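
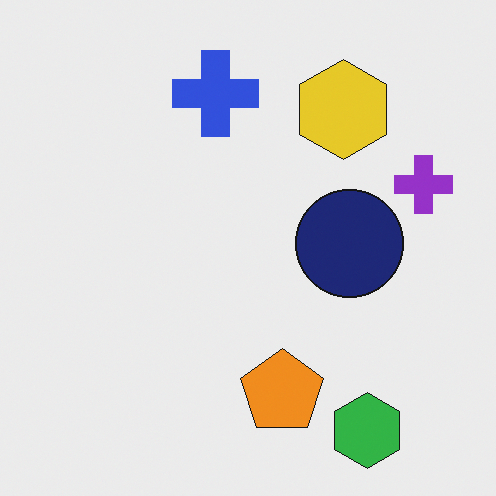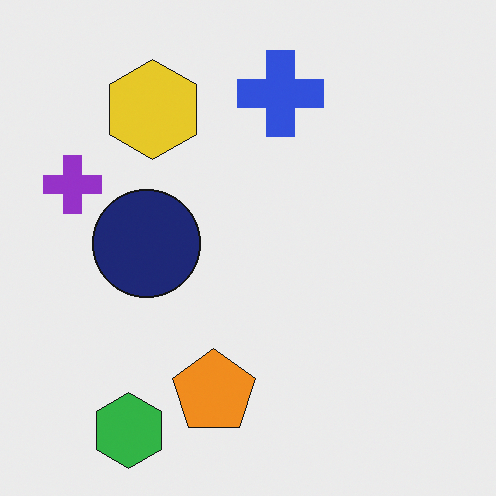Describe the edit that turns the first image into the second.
It was flipped horizontally (left ↔ right).

The purple cross is in the right of the first image and the left of the second — shapes on opposite sides of the vertical midline have swapped in a mirror flip.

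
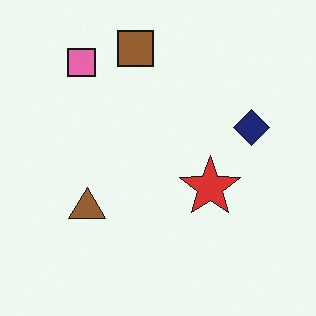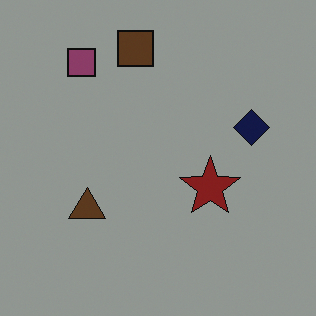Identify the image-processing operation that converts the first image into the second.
The second image is the first noticeably darkened.

Every pixel — background and shapes alike — is uniformly darkened.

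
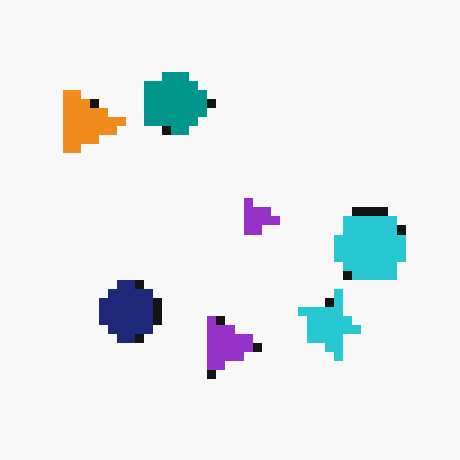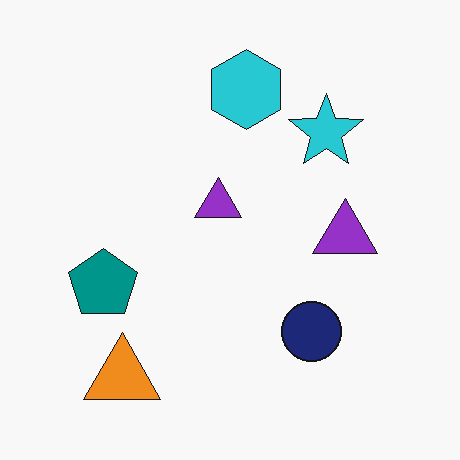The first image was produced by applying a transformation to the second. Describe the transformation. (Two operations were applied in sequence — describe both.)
This is the original image coarsely pixelated, then rotated 90° clockwise.

Shapes are reduced to large square blocks; fine edges and outlines are lost — a downscale-then-upscale (mosaic) effect. The orange triangle sits in the bottom-left of the second image and the top-left of the first — consistent with a whole-image 90° clockwise rotation.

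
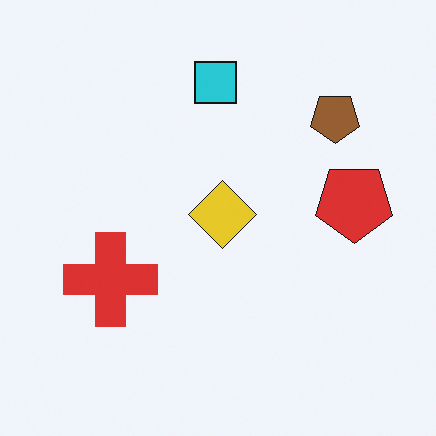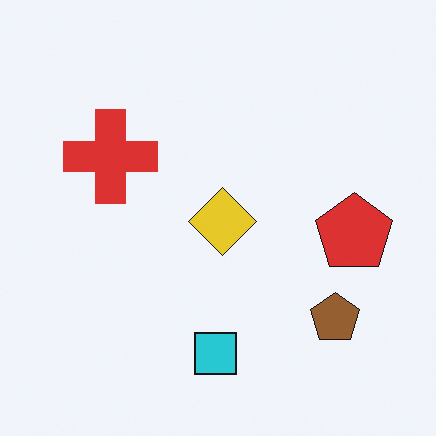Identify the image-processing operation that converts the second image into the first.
It was flipped vertically (top ↔ bottom).

The cyan square is in the bottom of the second image and the top of the first — shapes on opposite sides of the horizontal midline have swapped in a mirror flip.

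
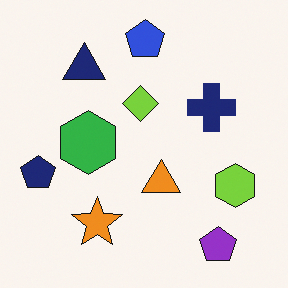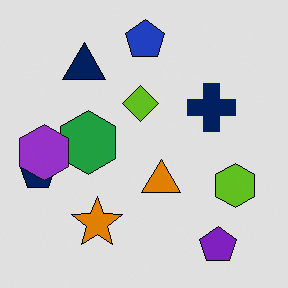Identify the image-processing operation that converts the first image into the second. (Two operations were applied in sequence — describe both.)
The image was moderately posterized, then overlaid with an additional purple hexagon.

Each flat color has snapped to a coarser quantized level — most visibly, the near-white background has dropped to a flat grey. A purple hexagon appears in the second image that is absent from the first.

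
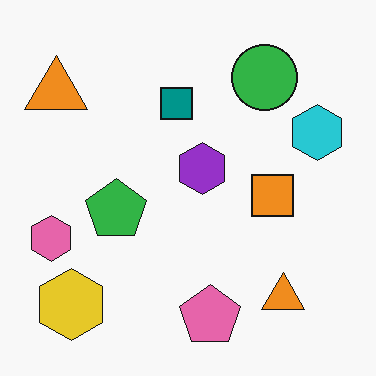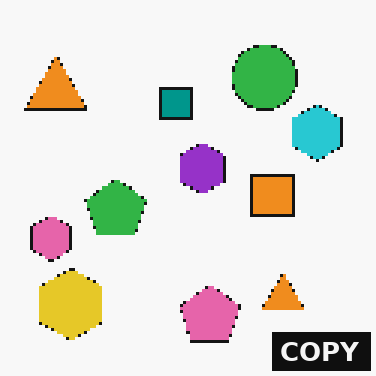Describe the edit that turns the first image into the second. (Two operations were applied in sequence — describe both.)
The transformation is: mildly pixelated, then watermarked with the text "COPY" in the lower-right corner.

Shapes are reduced to large square blocks; fine edges and outlines are lost — a downscale-then-upscale (mosaic) effect. A dark label reading "COPY" appears in the lower-right corner.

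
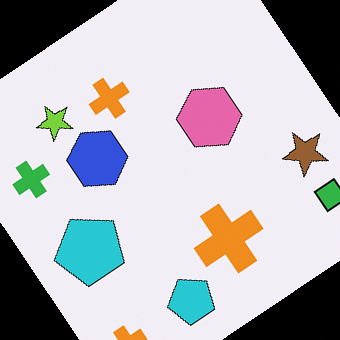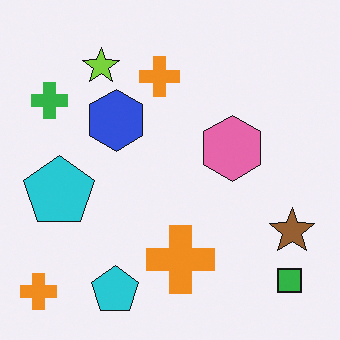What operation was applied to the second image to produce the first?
This is the original image rotated counter-clockwise by a large amount — several tens of degrees.

Every shape is tilted by the same angle and the image corners show triangular fill wedges — a whole-image rotation by a non-right angle.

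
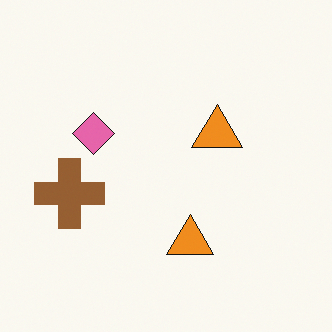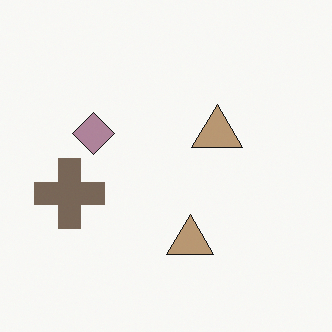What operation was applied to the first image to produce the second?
It was made much more muted (saturation change).

All colors are more muted and greyish — a global saturation change.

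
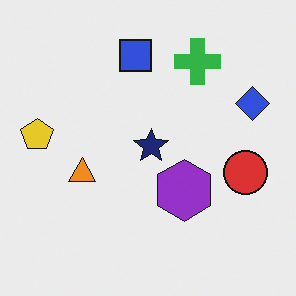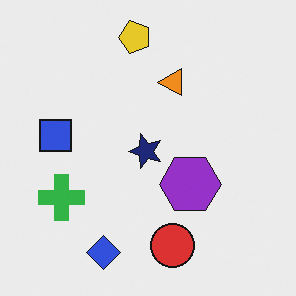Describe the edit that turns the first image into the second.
This is the original image transposed (reflected across the top-left ↔ bottom-right diagonal).

Shapes have swapped their row and column positions — what was in the top-right is now in the bottom-left — a diagonal reflection.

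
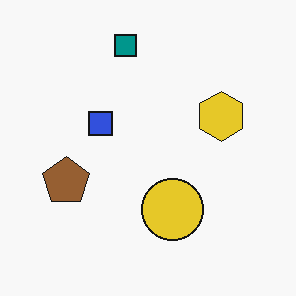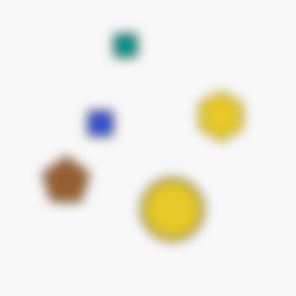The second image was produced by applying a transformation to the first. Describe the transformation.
The second image is the first strongly gaussian-blurred.

Shape edges and outlines are uniformly softened across the whole image.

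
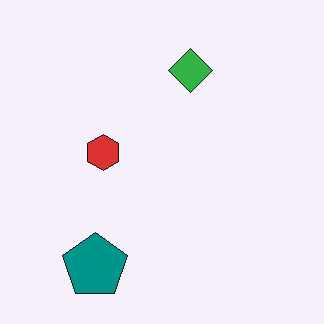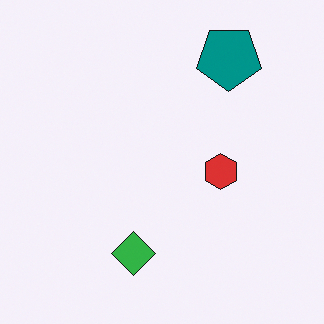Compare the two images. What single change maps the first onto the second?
The second image is the first rotated 180°.

The teal pentagon sits in the bottom-left of the first image and the top-right of the second — consistent with a whole-image 180° rotation.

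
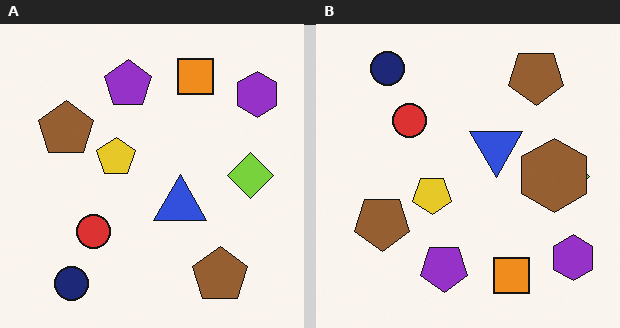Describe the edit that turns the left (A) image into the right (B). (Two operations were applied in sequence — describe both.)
The transformation is: flipped vertically (top ↔ bottom), then overlaid with an additional brown hexagon.

The navy circle is in the bottom-left of the left (A) image and the top-left of the right (B) — shapes on opposite sides of the horizontal midline have swapped in a mirror flip. A brown hexagon appears in the right (B) image that is absent from the left (A).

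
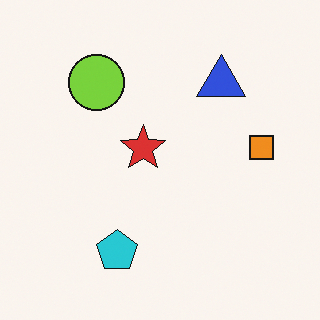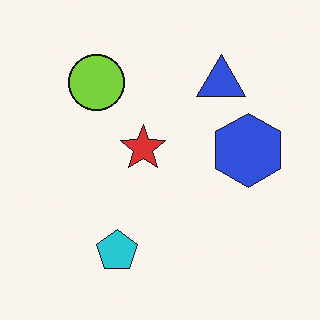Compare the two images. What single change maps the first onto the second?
Overlaid with an additional blue hexagon.

A blue hexagon appears in the second image that is absent from the first.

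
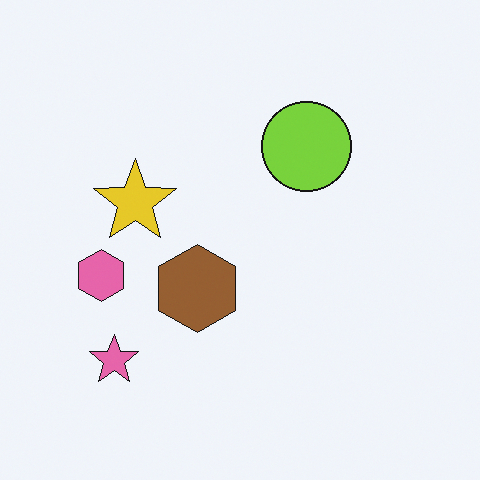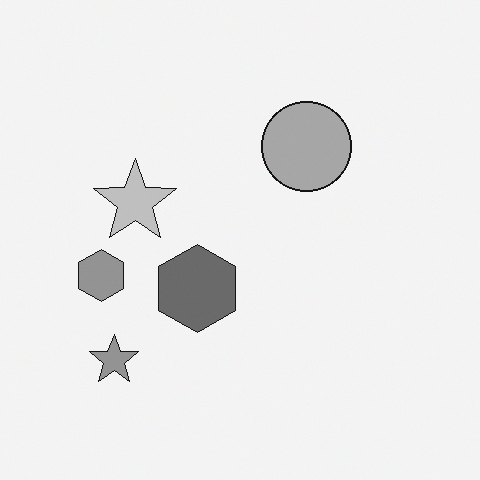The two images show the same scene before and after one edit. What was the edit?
This is the original image converted to grayscale.

All color is removed — every shape is now a shade of grey.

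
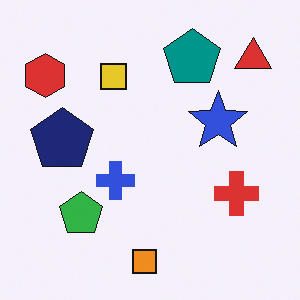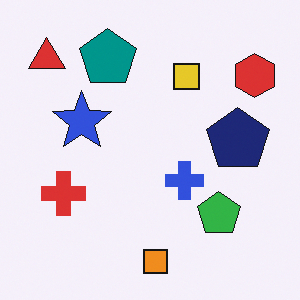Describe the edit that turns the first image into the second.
The transformation is: flipped horizontally (left ↔ right).

The red hexagon is in the top-left of the first image and the top-right of the second — shapes on opposite sides of the vertical midline have swapped in a mirror flip.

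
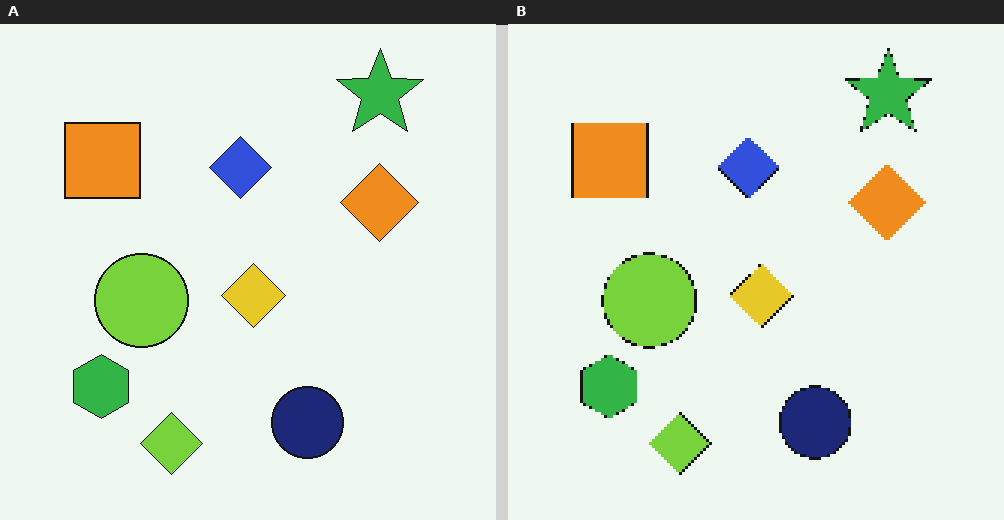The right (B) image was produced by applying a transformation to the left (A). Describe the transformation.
The transformation is: mildly pixelated.

Shapes are reduced to large square blocks; fine edges and outlines are lost — a downscale-then-upscale (mosaic) effect.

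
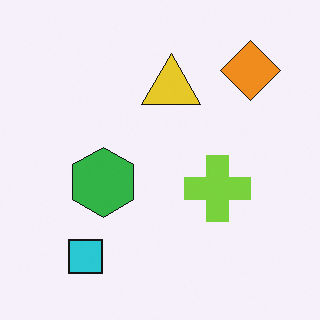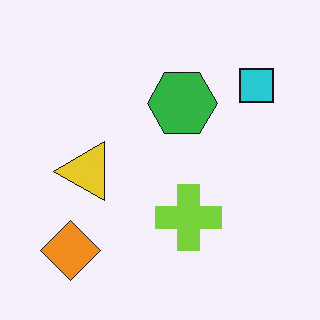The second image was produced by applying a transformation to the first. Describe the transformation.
Transposed (reflected across the top-left ↔ bottom-right diagonal).

Shapes have swapped their row and column positions — what was in the top-right is now in the bottom-left — a diagonal reflection.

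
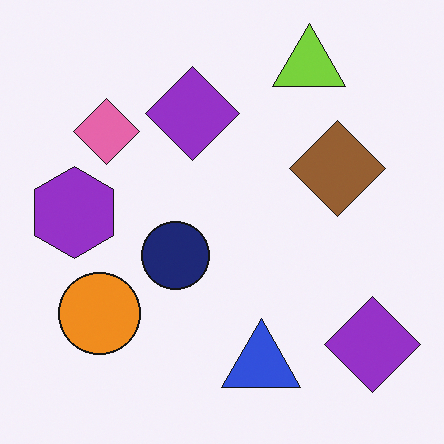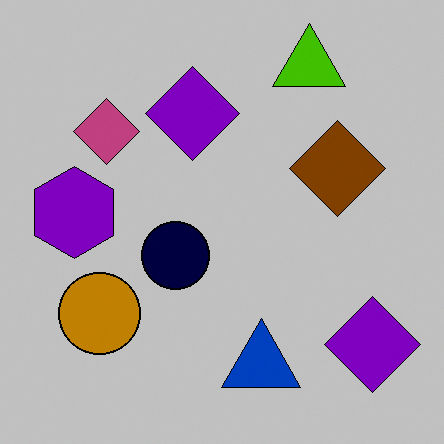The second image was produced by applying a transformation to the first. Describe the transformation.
The transformation is: aggressively posterized.

Each flat color has snapped to a coarser quantized level — most visibly, the near-white background has dropped to a flat grey.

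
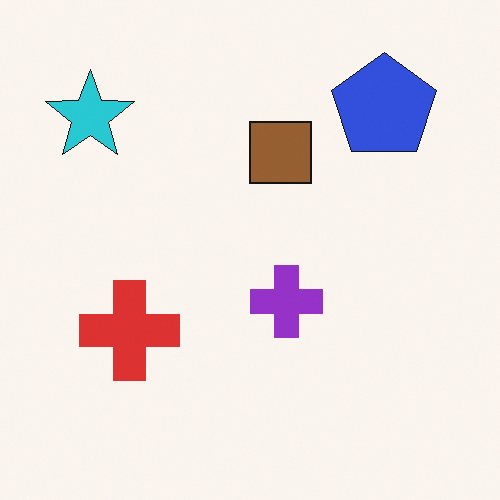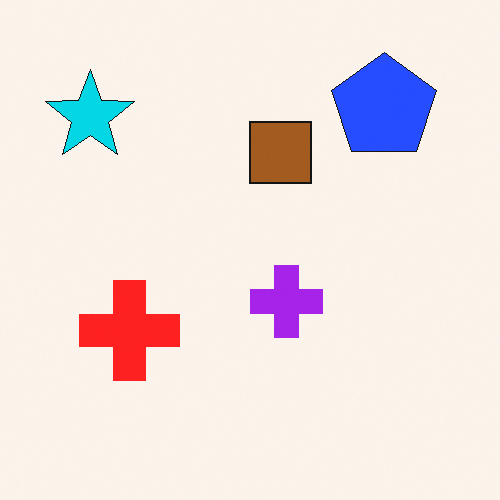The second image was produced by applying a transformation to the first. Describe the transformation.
Slightly oversaturated.

All colors are more vivid — a global saturation change.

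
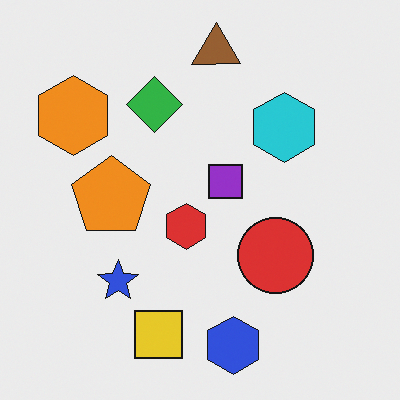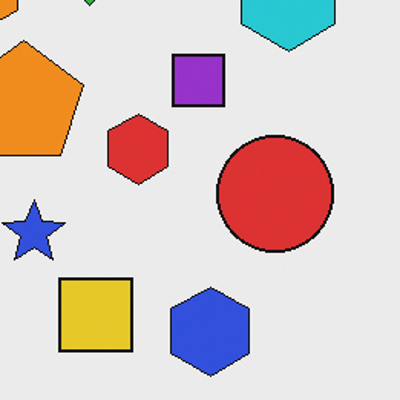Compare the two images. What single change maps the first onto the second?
This is the original image cropped to a modestly smaller region and rescaled.

The visible shapes are larger and the field of view is narrower; shapes near the original edges may be partly or wholly outside the frame — a crop-and-rescale.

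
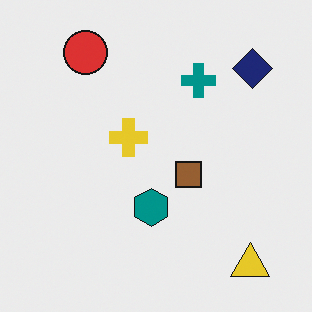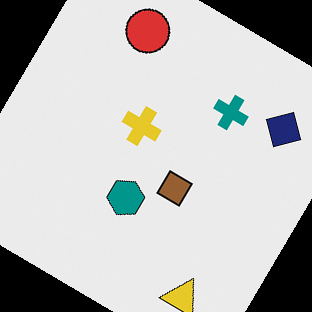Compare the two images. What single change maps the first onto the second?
It was rotated clockwise by a large amount — several tens of degrees.

Every shape is tilted by the same angle and the image corners show triangular fill wedges — a whole-image rotation by a non-right angle.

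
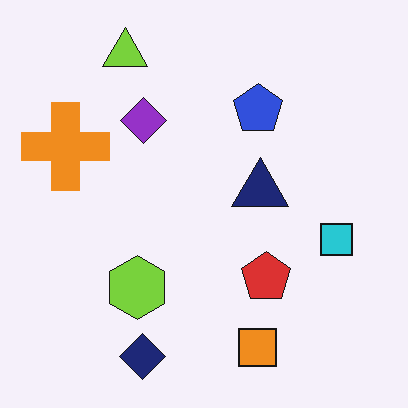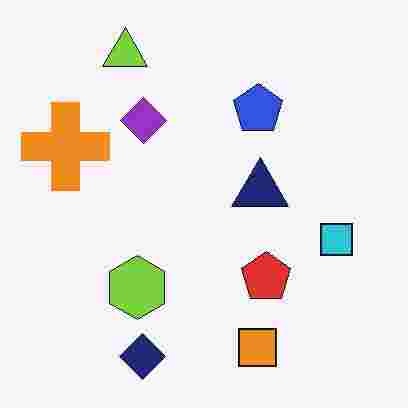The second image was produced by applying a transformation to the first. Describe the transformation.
Degraded with heavy JPEG compression.

Blocky 8×8 compression artifacts appear around shape edges and the flat background shows ringing — characteristic JPEG degradation.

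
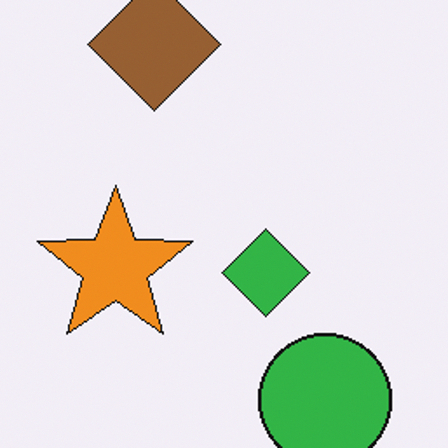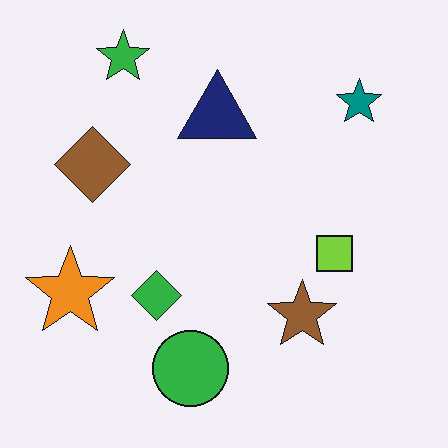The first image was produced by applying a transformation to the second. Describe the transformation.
This is the original image cropped tightly and scaled back up.

The visible shapes are larger and the field of view is narrower; shapes near the original edges may be partly or wholly outside the frame — a crop-and-rescale.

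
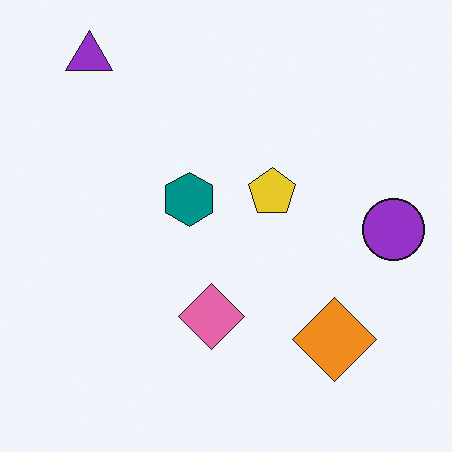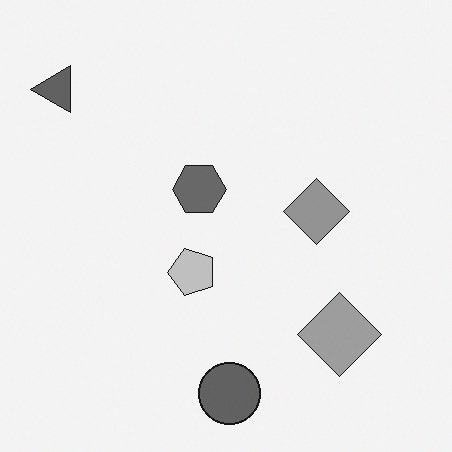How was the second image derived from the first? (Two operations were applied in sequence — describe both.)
The image was converted to grayscale, then transposed (reflected across the top-left ↔ bottom-right diagonal).

All color is removed — every shape is now a shade of grey. Shapes have swapped their row and column positions — what was in the top-right is now in the bottom-left — a diagonal reflection.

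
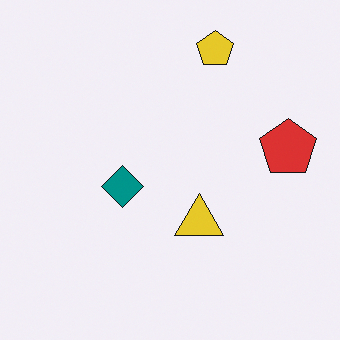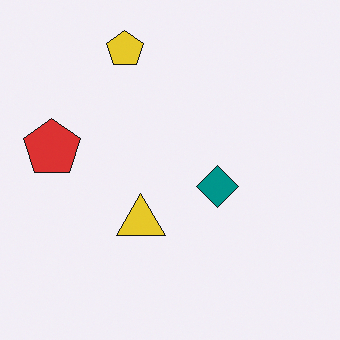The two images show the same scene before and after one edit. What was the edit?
The transformation is: flipped horizontally (left ↔ right).

The red pentagon is in the right of the first image and the left of the second — shapes on opposite sides of the vertical midline have swapped in a mirror flip.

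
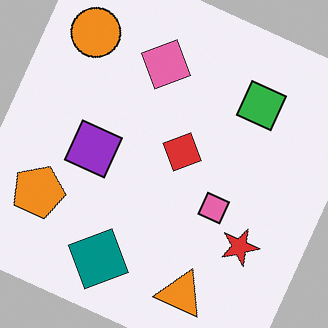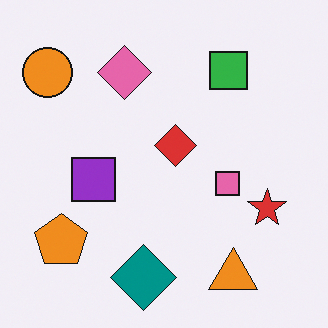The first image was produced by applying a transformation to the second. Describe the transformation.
Rotated clockwise by a moderate amount.

Every shape is tilted by the same angle and the image corners show triangular fill wedges — a whole-image rotation by a non-right angle.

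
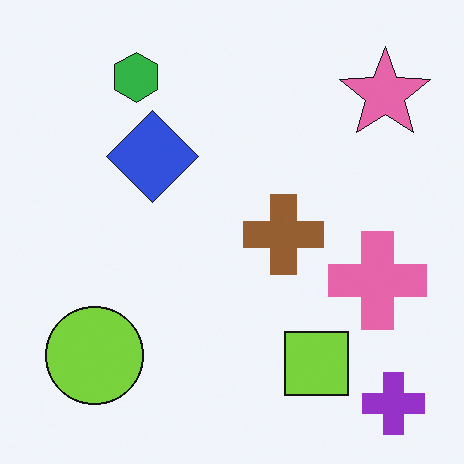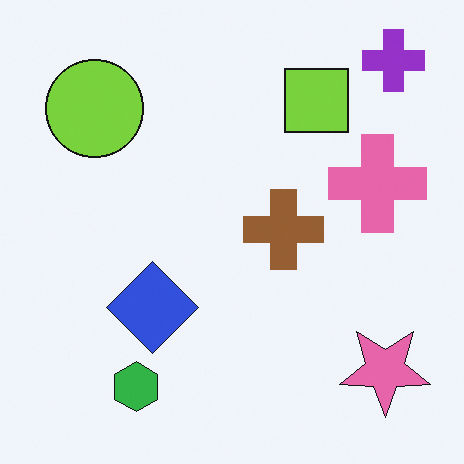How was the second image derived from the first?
The second image is the first flipped vertically (top ↔ bottom).

The purple cross is in the bottom-right of the first image and the top-right of the second — shapes on opposite sides of the horizontal midline have swapped in a mirror flip.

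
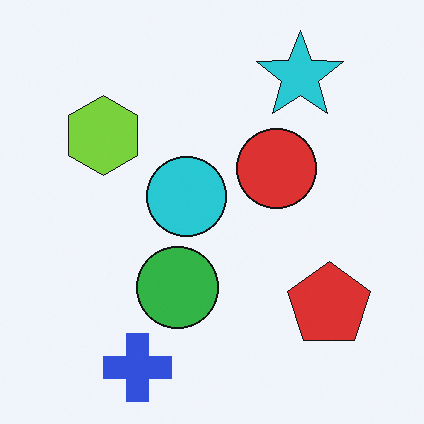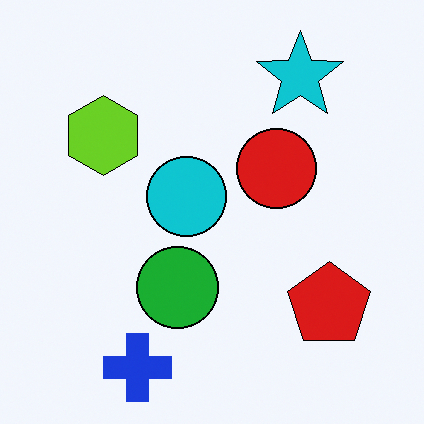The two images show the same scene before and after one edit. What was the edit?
The transformation is: given slightly increased contrast.

Tones are pushed away from mid-grey across the whole image — a global contrast change.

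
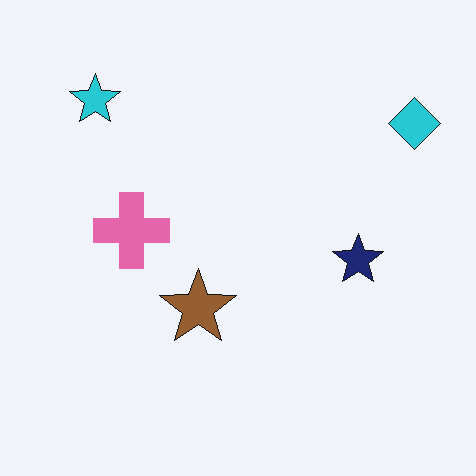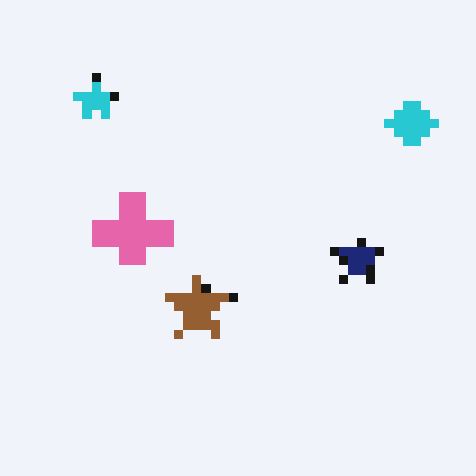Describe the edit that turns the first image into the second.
This is the original image heavily pixelated into large blocks.

Shapes are reduced to large square blocks; fine edges and outlines are lost — a downscale-then-upscale (mosaic) effect.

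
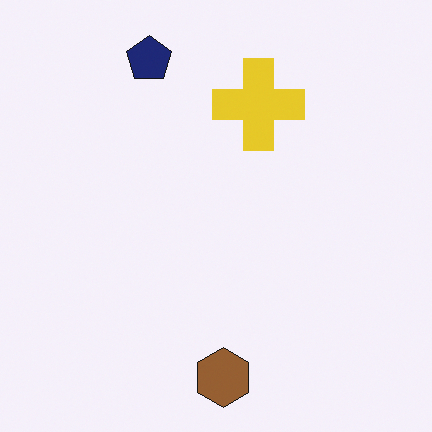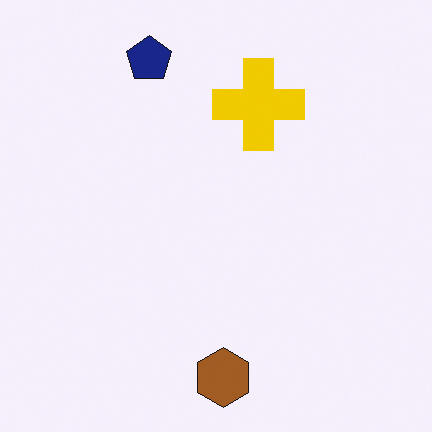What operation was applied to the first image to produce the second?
This is the original image slightly oversaturated.

All colors are more vivid — a global saturation change.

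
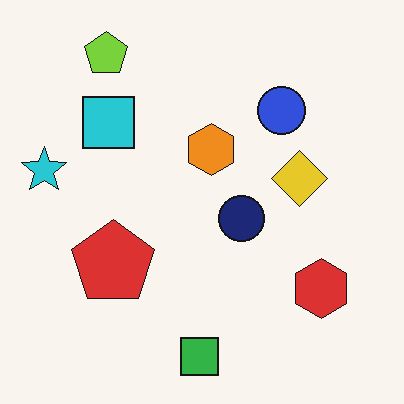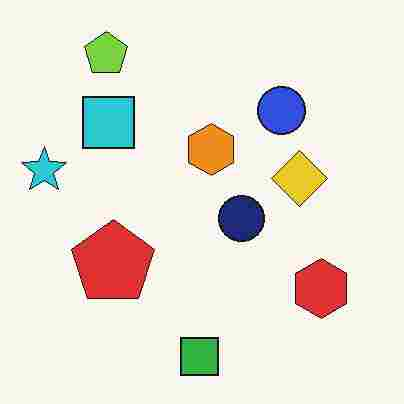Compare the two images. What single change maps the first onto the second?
The transformation is: degraded with heavy JPEG compression.

Blocky 8×8 compression artifacts appear around shape edges and the flat background shows ringing — characteristic JPEG degradation.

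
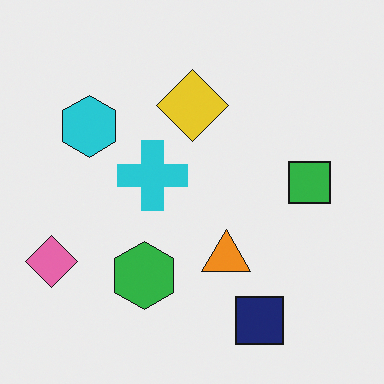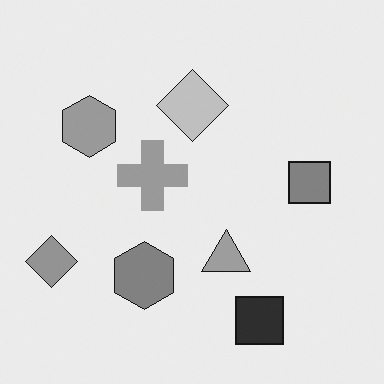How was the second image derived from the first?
It was converted to grayscale.

All color is removed — every shape is now a shade of grey.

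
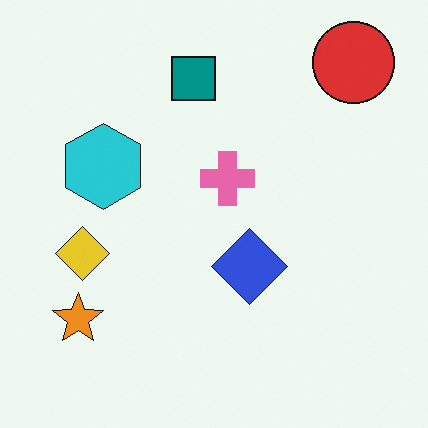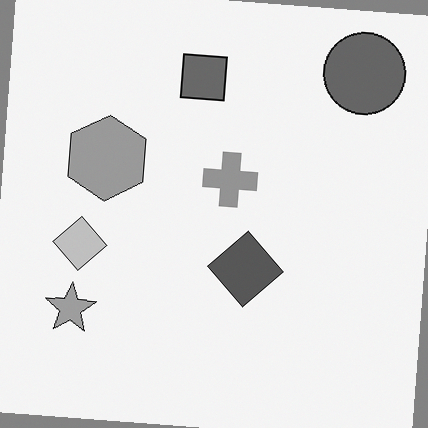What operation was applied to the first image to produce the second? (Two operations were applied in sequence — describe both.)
The transformation is: rotated clockwise by a few degrees, then converted to grayscale.

Every shape is tilted by the same angle and the image corners show triangular fill wedges — a whole-image rotation by a non-right angle. All color is removed — every shape is now a shade of grey.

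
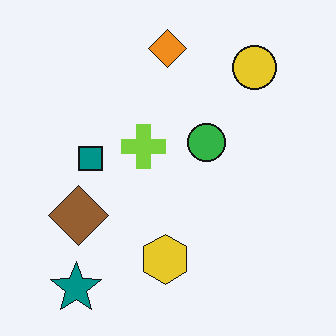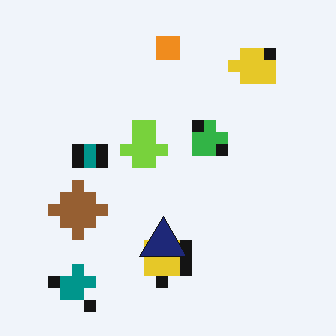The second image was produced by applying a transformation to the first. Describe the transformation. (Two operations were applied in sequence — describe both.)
Heavily pixelated into large blocks, then overlaid with an additional navy triangle.

Shapes are reduced to large square blocks; fine edges and outlines are lost — a downscale-then-upscale (mosaic) effect. A navy triangle appears in the second image that is absent from the first.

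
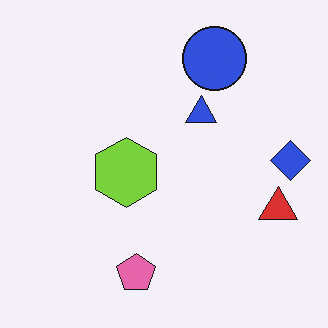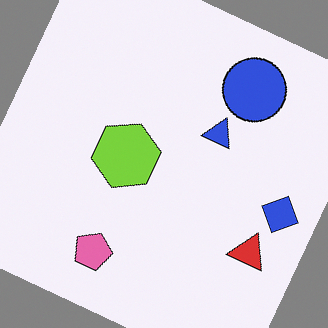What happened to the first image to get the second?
This is the original image rotated clockwise by a clearly visible amount.

Every shape is tilted by the same angle and the image corners show triangular fill wedges — a whole-image rotation by a non-right angle.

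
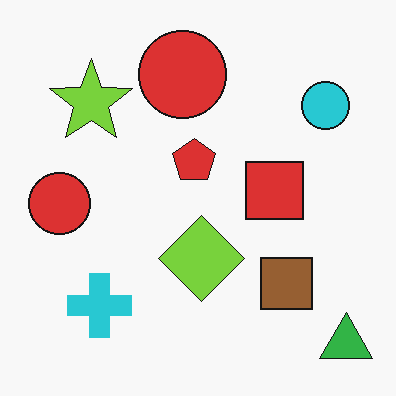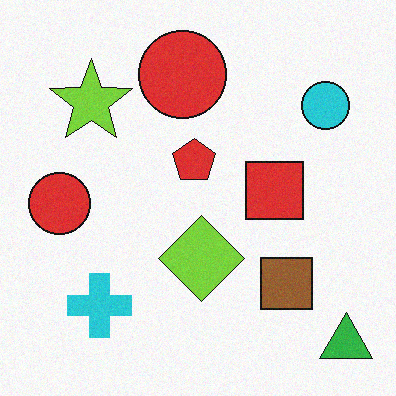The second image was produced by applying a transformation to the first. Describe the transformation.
The image was degraded with subtle gaussian noise.

Random speckle covers the whole image, including the flat background.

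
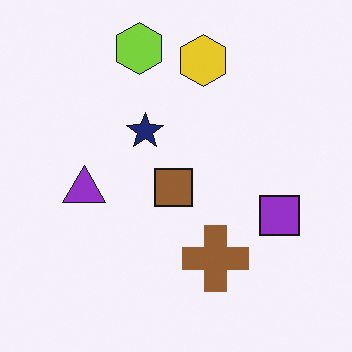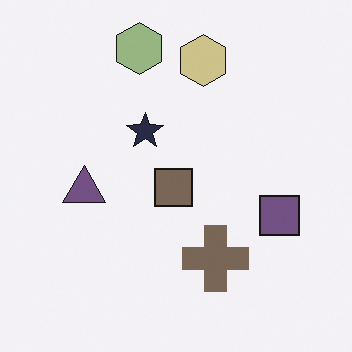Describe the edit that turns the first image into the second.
The second image is the first heavily desaturated.

All colors are more muted and greyish — a global saturation change.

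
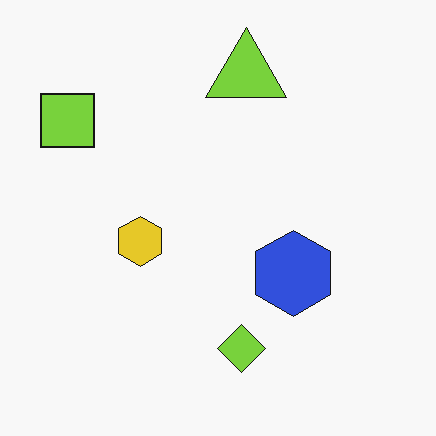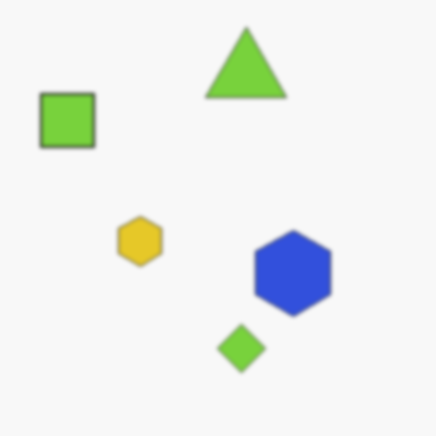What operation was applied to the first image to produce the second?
The second image is the first lightly blurred.

Shape edges and outlines are uniformly softened across the whole image.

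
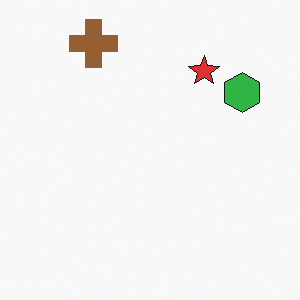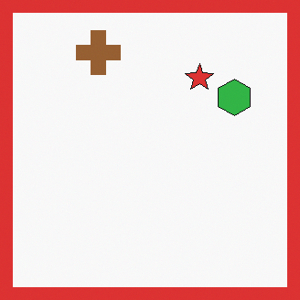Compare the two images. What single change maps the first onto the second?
It was framed with a red border.

A solid red frame runs around the edge of the second image, with the content slightly shrunk inside it.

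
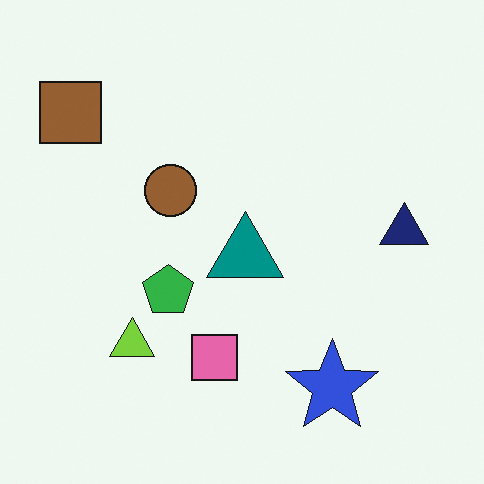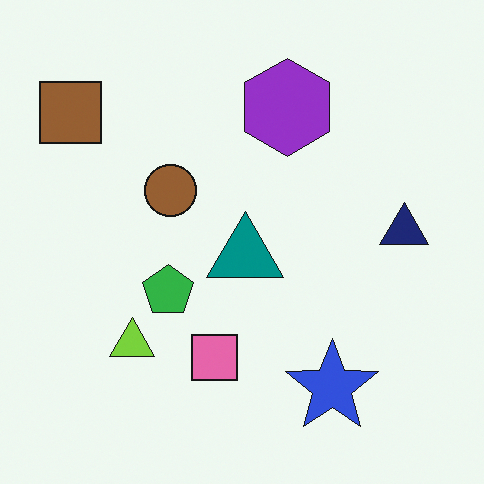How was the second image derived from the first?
Overlaid with an additional purple hexagon.

A purple hexagon appears in the second image that is absent from the first.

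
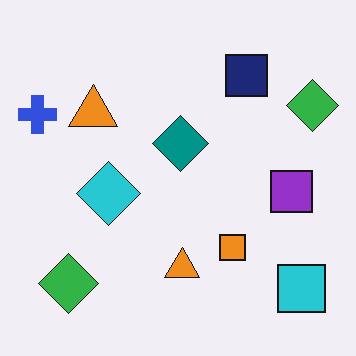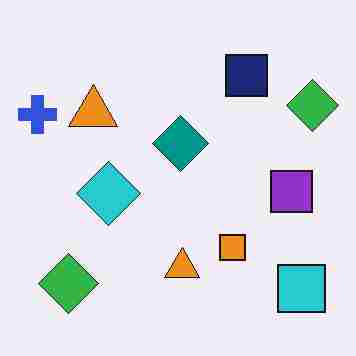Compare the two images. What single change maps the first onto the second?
The image was heavily JPEG-compressed with obvious blocking artifacts.

Blocky 8×8 compression artifacts appear around shape edges and the flat background shows ringing — characteristic JPEG degradation.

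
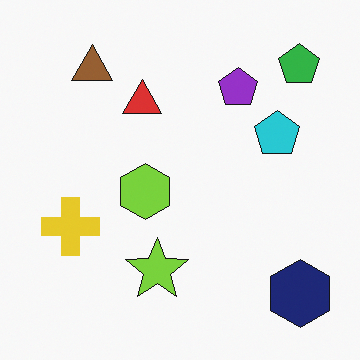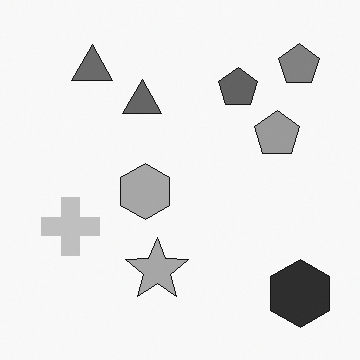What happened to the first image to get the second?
The transformation is: converted to grayscale.

All color is removed — every shape is now a shade of grey.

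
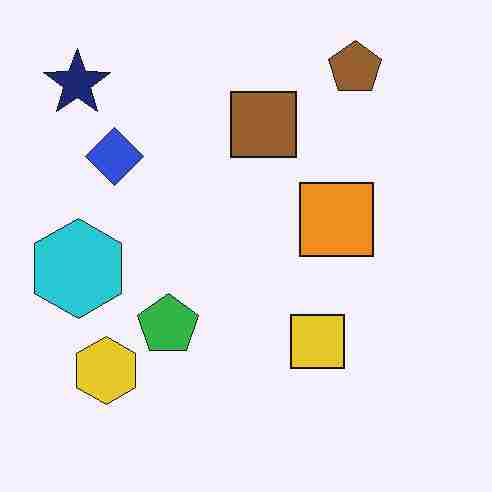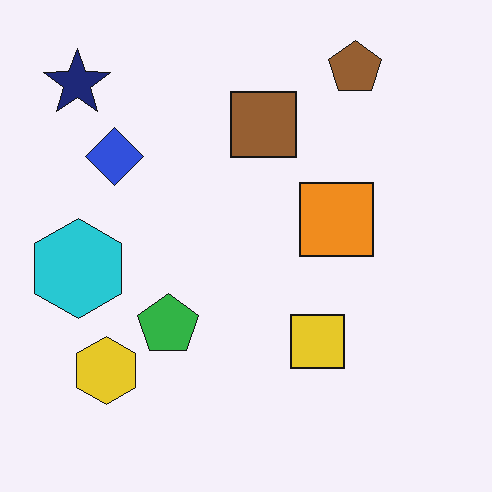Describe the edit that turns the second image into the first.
Degraded with heavy JPEG compression.

Blocky 8×8 compression artifacts appear around shape edges and the flat background shows ringing — characteristic JPEG degradation.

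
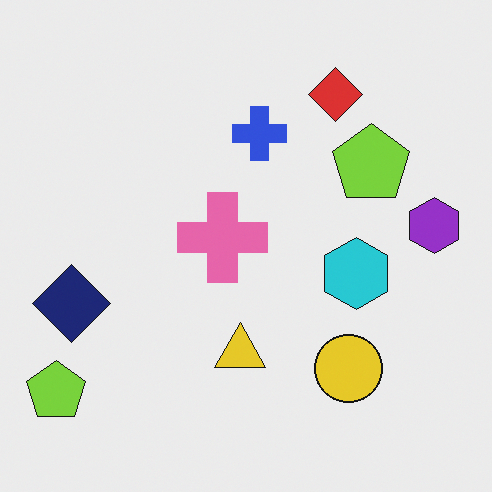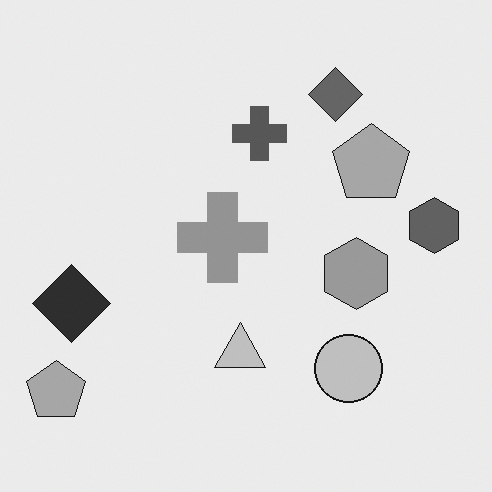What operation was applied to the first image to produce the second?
The transformation is: converted to grayscale.

All color is removed — every shape is now a shade of grey.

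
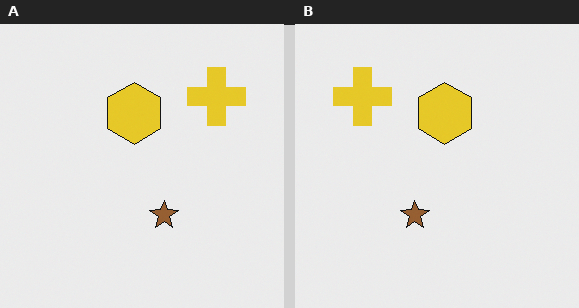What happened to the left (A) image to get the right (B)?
The transformation is: flipped horizontally (left ↔ right).

The yellow cross is in the top-right of the left (A) image and the top-left of the right (B) — shapes on opposite sides of the vertical midline have swapped in a mirror flip.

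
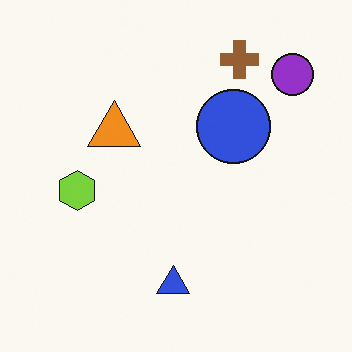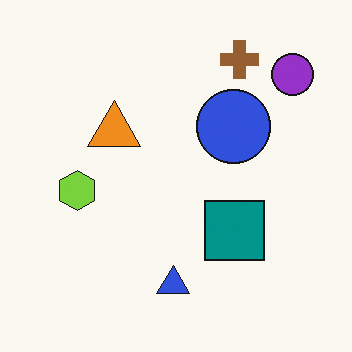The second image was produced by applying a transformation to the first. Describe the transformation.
Overlaid with an additional teal square.

A teal square appears in the second image that is absent from the first.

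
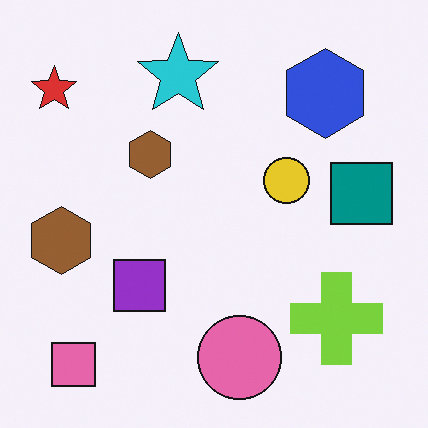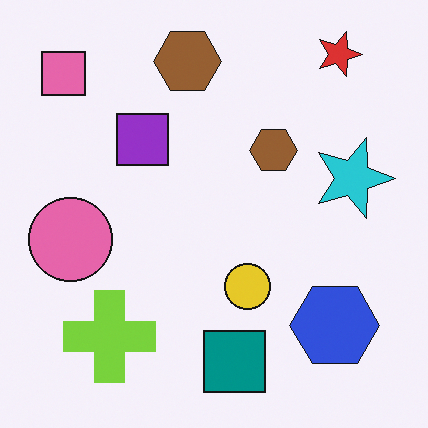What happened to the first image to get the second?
The image was rotated 90° clockwise.

The pink square sits in the bottom-left of the first image and the top-left of the second — consistent with a whole-image 90° clockwise rotation.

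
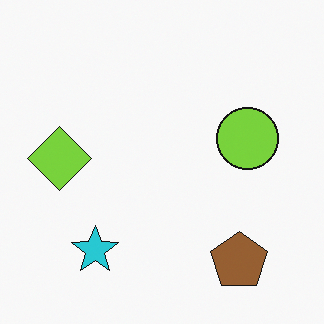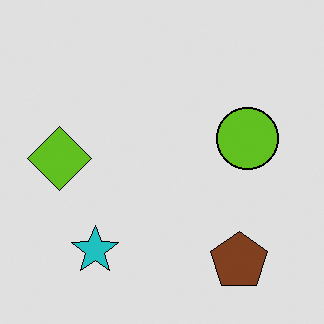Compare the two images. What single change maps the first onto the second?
Posterized to a reduced palette.

Each flat color has snapped to a coarser quantized level — most visibly, the near-white background has dropped to a flat grey.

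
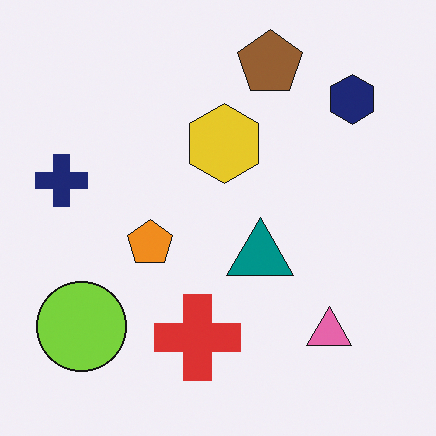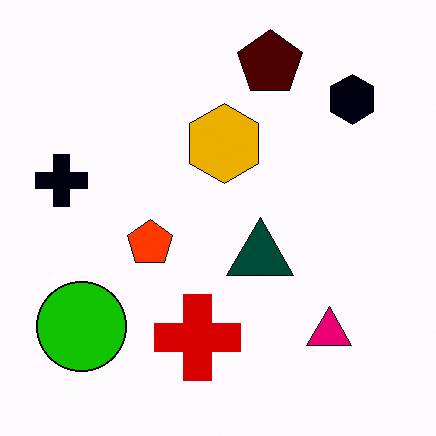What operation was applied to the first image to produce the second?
The second image is the first boosted in contrast.

Tones are pushed away from mid-grey across the whole image — a global contrast change.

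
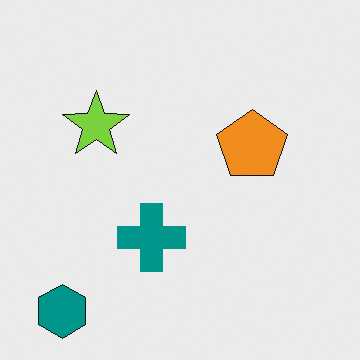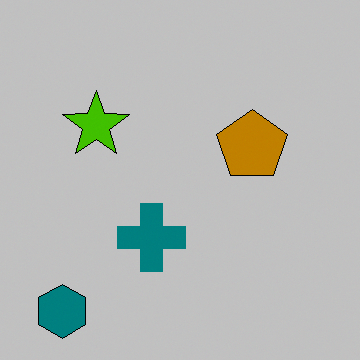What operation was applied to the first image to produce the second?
This is the original image aggressively posterized.

Each flat color has snapped to a coarser quantized level — most visibly, the near-white background has dropped to a flat grey.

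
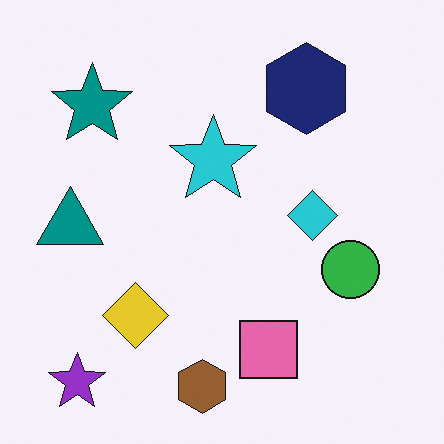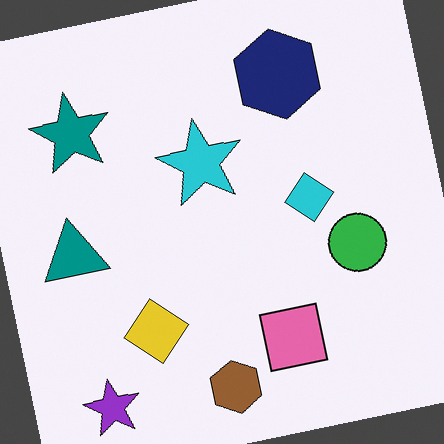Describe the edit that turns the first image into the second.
This is the original image rotated counter-clockwise by a slight angle.

Every shape is tilted by the same angle and the image corners show triangular fill wedges — a whole-image rotation by a non-right angle.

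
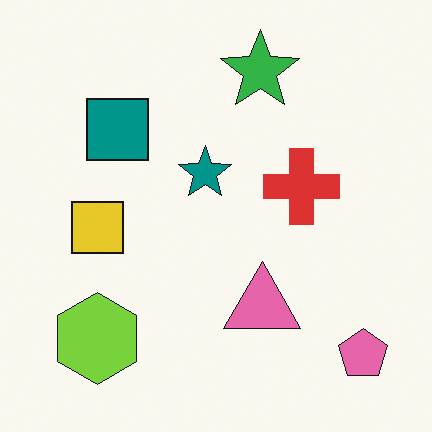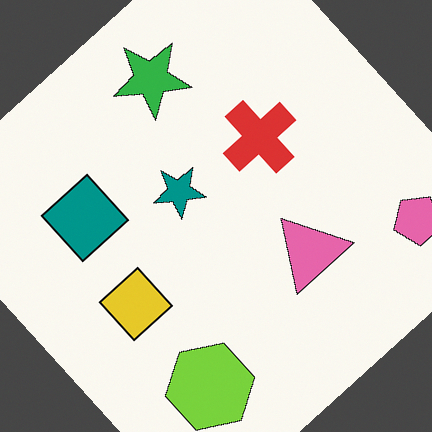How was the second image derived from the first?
Rotated counter-clockwise by a large amount — several tens of degrees.

Every shape is tilted by the same angle and the image corners show triangular fill wedges — a whole-image rotation by a non-right angle.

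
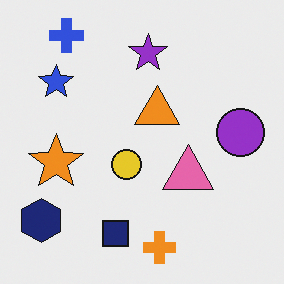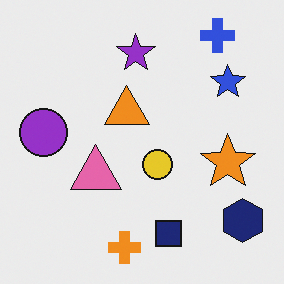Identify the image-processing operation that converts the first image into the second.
This is the original image flipped horizontally (left ↔ right).

The navy hexagon is in the bottom-left of the first image and the bottom-right of the second — shapes on opposite sides of the vertical midline have swapped in a mirror flip.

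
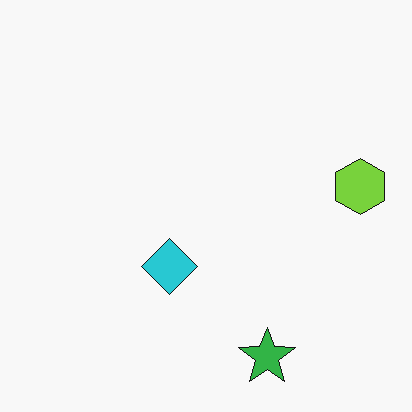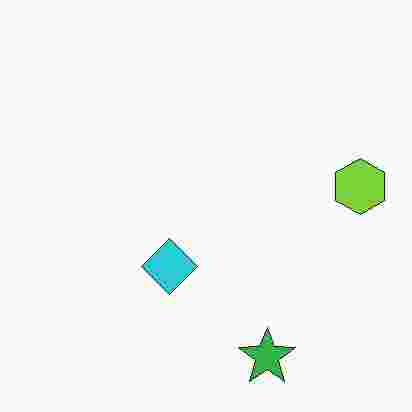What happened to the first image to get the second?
The transformation is: heavily JPEG-compressed with obvious blocking artifacts.

Blocky 8×8 compression artifacts appear around shape edges and the flat background shows ringing — characteristic JPEG degradation.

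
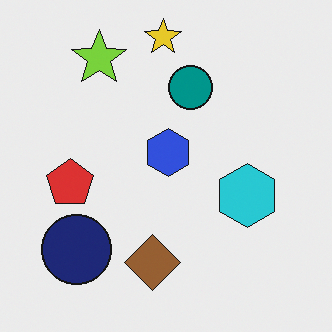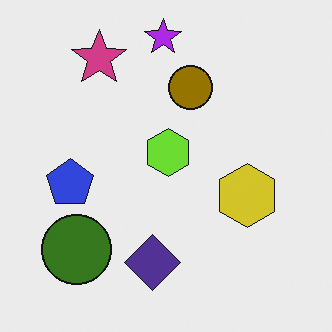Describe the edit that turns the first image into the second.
It was hue-shifted through roughly half the color wheel.

Every shape's color has rotated by the same amount around the hue wheel — a uniform hue shift.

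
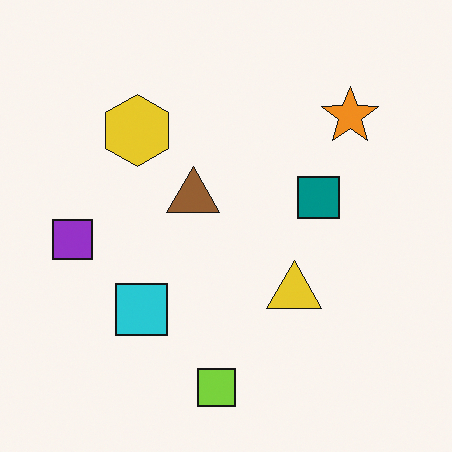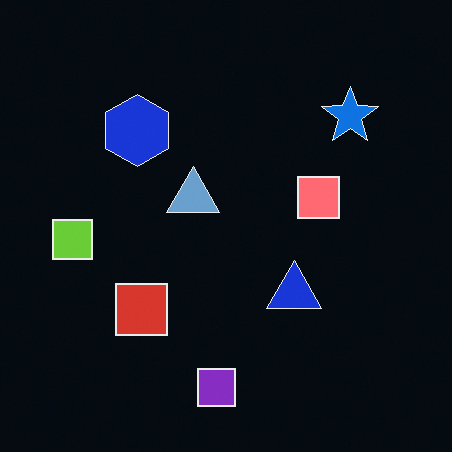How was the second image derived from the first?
The transformation is: color-inverted (negative).

The light background has become dark and every shape's color is its complement — a photographic negative.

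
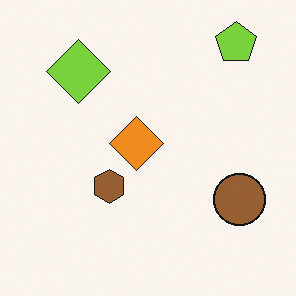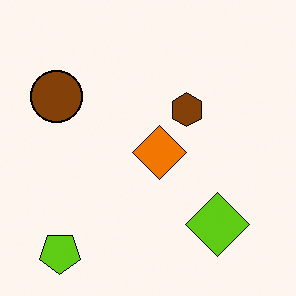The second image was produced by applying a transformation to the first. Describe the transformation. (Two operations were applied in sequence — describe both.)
The image was given slightly increased contrast, then rotated 180°.

Tones are pushed away from mid-grey across the whole image — a global contrast change. The lime pentagon sits in the top-right of the first image and the bottom-left of the second — consistent with a whole-image 180° rotation.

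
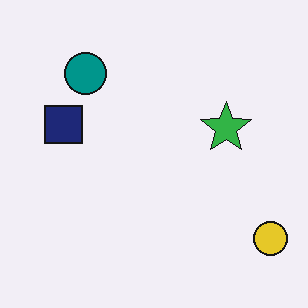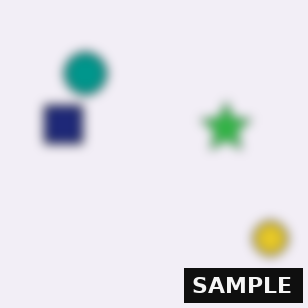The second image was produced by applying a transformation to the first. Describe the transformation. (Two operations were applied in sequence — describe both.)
It was heavily blurred, then watermarked with the text "SAMPLE" in the lower-right corner.

Shape edges and outlines are uniformly softened across the whole image. A dark label reading "SAMPLE" appears in the lower-right corner.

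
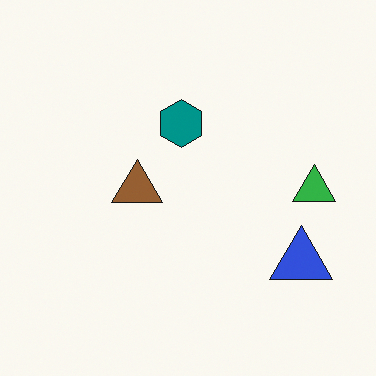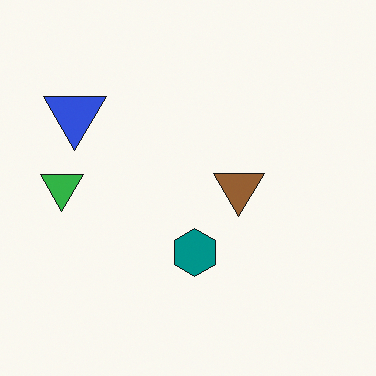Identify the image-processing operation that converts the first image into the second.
This is the original image rotated 180°.

The blue triangle sits in the bottom-right of the first image and the top-left of the second — consistent with a whole-image 180° rotation.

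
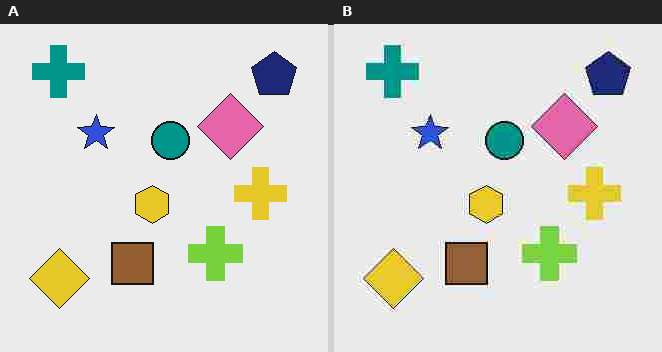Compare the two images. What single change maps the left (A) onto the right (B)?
It was degraded with heavy JPEG compression.

Blocky 8×8 compression artifacts appear around shape edges and the flat background shows ringing — characteristic JPEG degradation.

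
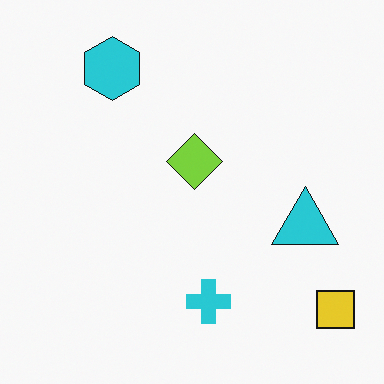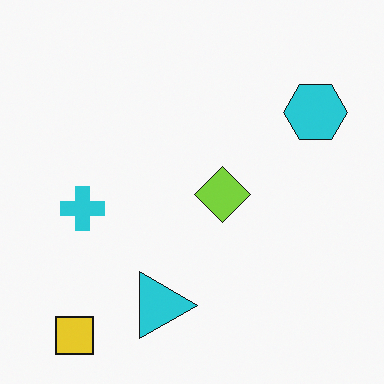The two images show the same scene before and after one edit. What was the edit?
The transformation is: rotated 90° clockwise.

The yellow square sits in the bottom-right of the first image and the bottom-left of the second — consistent with a whole-image 90° clockwise rotation.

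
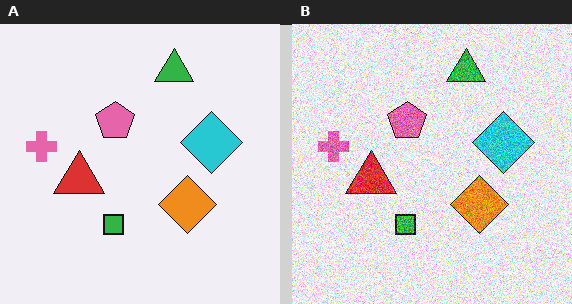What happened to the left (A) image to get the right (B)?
This is the original image degraded with heavy additive noise.

Random speckle covers the whole image, including the flat background.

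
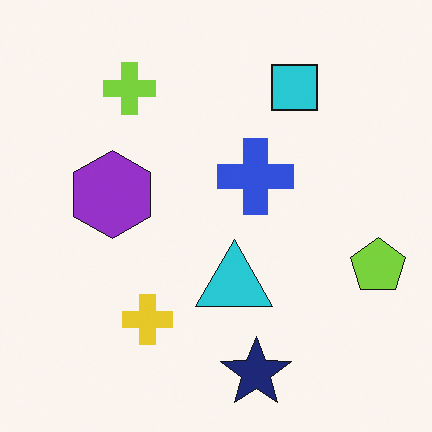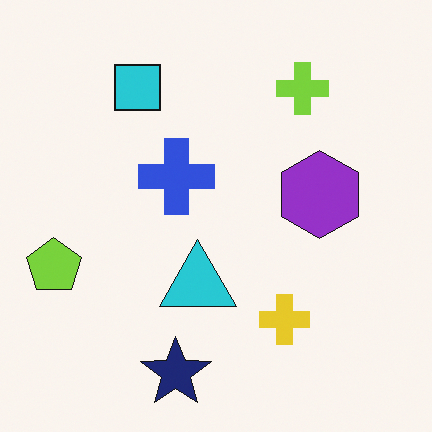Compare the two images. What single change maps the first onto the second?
The second image is the first flipped horizontally (left ↔ right).

The lime pentagon is in the right of the first image and the left of the second — shapes on opposite sides of the vertical midline have swapped in a mirror flip.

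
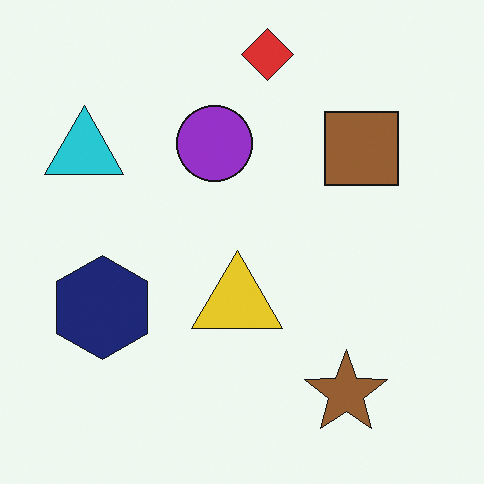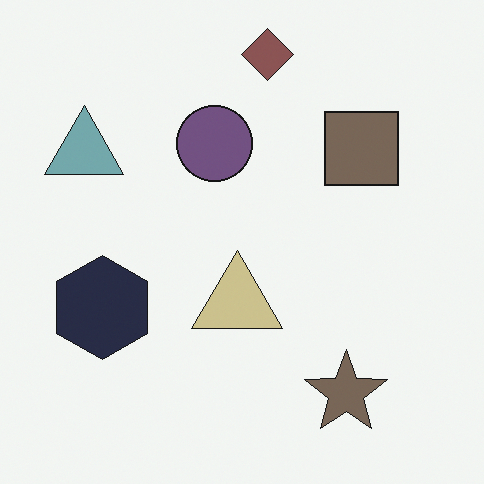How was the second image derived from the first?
The image was made much more muted (saturation change).

All colors are more muted and greyish — a global saturation change.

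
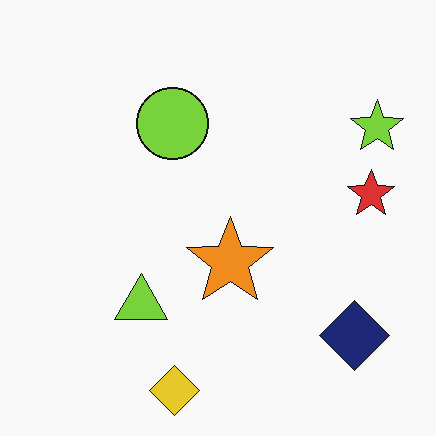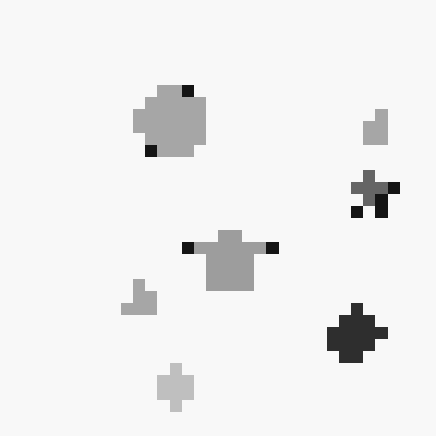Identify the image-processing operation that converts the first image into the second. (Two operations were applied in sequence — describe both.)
This is the original image converted to grayscale, then coarsely pixelated.

All color is removed — every shape is now a shade of grey. Shapes are reduced to large square blocks; fine edges and outlines are lost — a downscale-then-upscale (mosaic) effect.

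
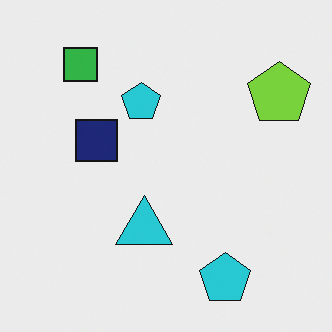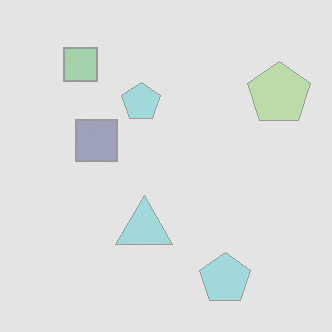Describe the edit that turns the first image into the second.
The second image is the first given much lower contrast.

Tones are pushed toward mid-grey across the whole image — a global contrast change.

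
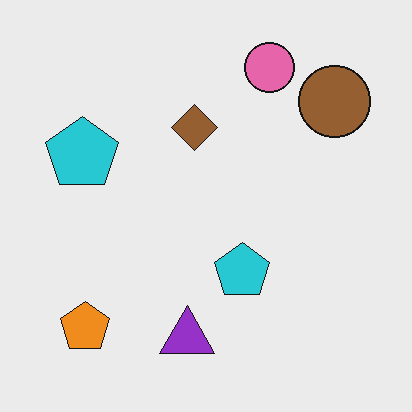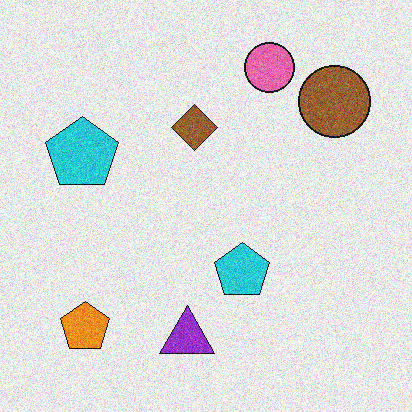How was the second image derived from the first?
It was degraded with visible gaussian noise.

Random speckle covers the whole image, including the flat background.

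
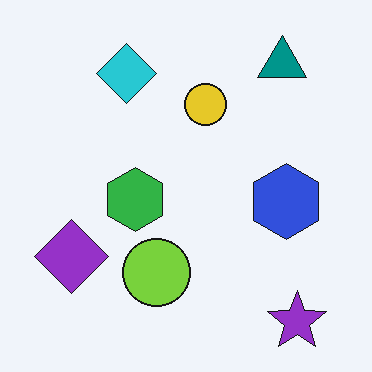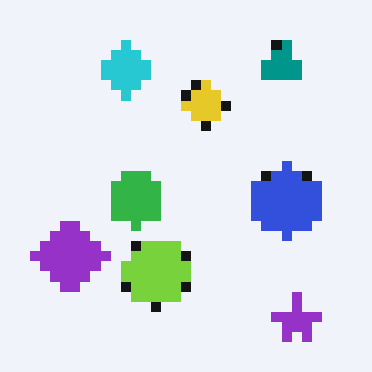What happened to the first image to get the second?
The second image is the first coarsely pixelated.

Shapes are reduced to large square blocks; fine edges and outlines are lost — a downscale-then-upscale (mosaic) effect.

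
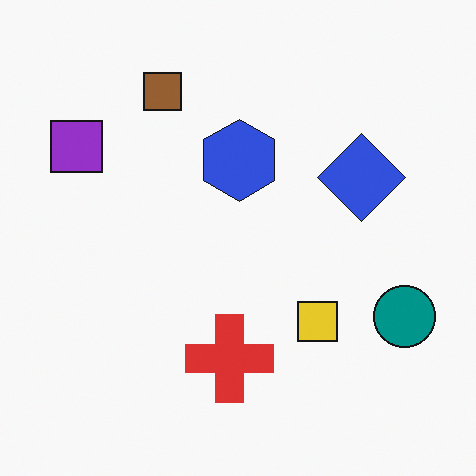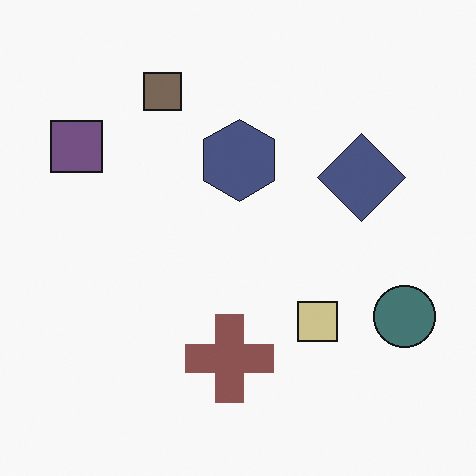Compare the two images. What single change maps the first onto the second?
This is the original image heavily desaturated.

All colors are more muted and greyish — a global saturation change.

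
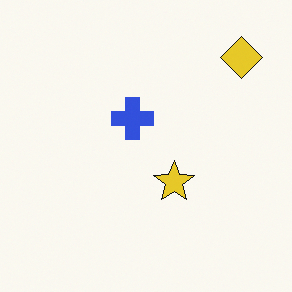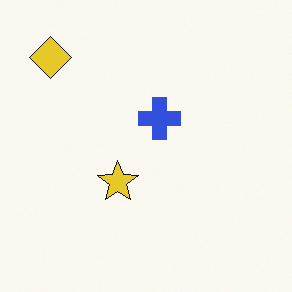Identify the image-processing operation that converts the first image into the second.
The image was flipped horizontally (left ↔ right).

The yellow diamond is in the top-right of the first image and the top-left of the second — shapes on opposite sides of the vertical midline have swapped in a mirror flip.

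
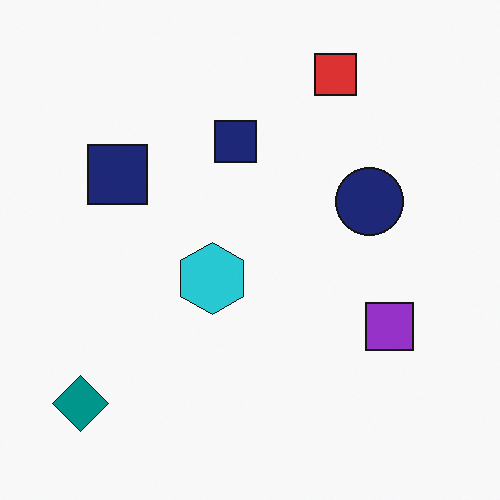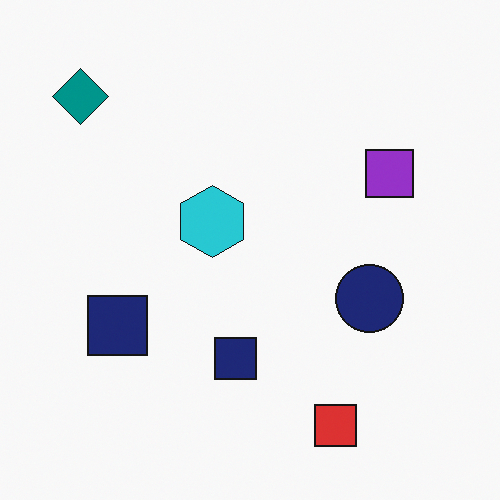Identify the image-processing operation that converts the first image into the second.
The second image is the first flipped vertically (top ↔ bottom).

The red square is in the top-right of the first image and the bottom-right of the second — shapes on opposite sides of the horizontal midline have swapped in a mirror flip.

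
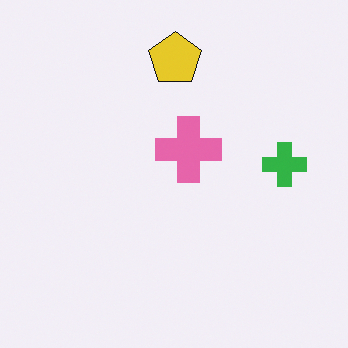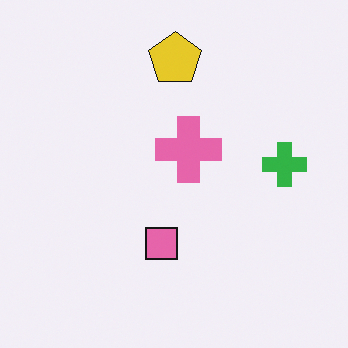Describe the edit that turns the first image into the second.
The second image is the first overlaid with an additional pink square.

A pink square appears in the second image that is absent from the first.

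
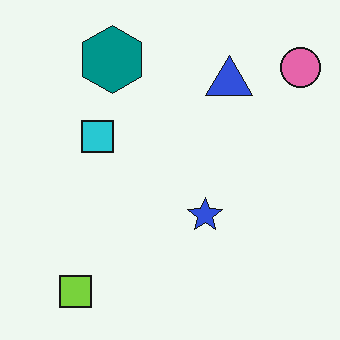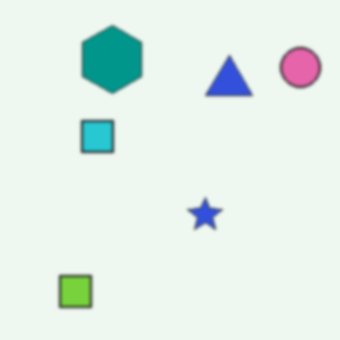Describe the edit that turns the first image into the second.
It was given a subtle gaussian blur.

Shape edges and outlines are uniformly softened across the whole image.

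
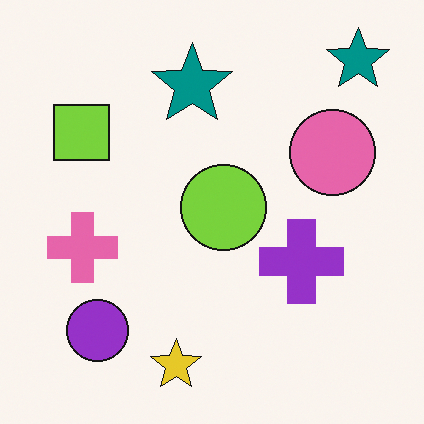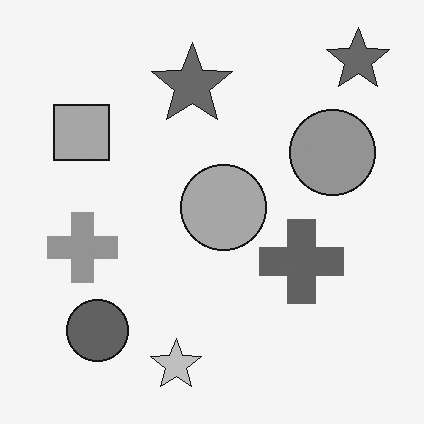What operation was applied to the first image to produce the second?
Converted to grayscale.

All color is removed — every shape is now a shade of grey.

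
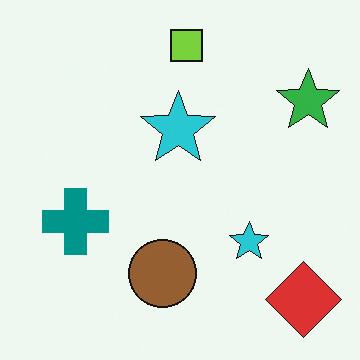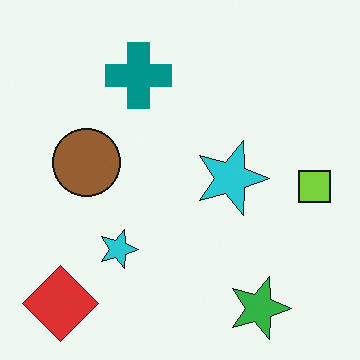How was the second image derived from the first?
The transformation is: rotated 90° clockwise.

The red diamond sits in the bottom-right of the first image and the bottom-left of the second — consistent with a whole-image 90° clockwise rotation.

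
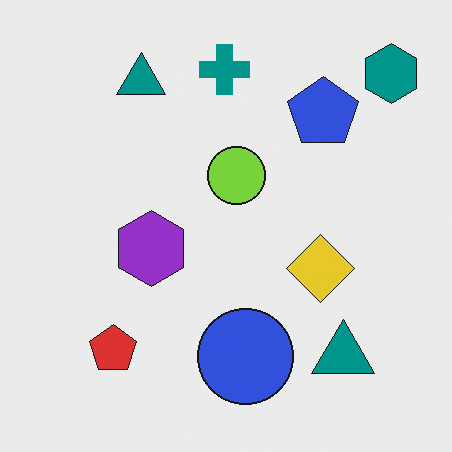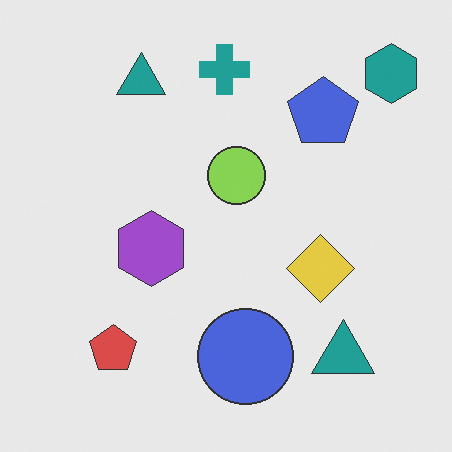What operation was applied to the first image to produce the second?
It was given slightly reduced contrast.

Tones are pushed toward mid-grey across the whole image — a global contrast change.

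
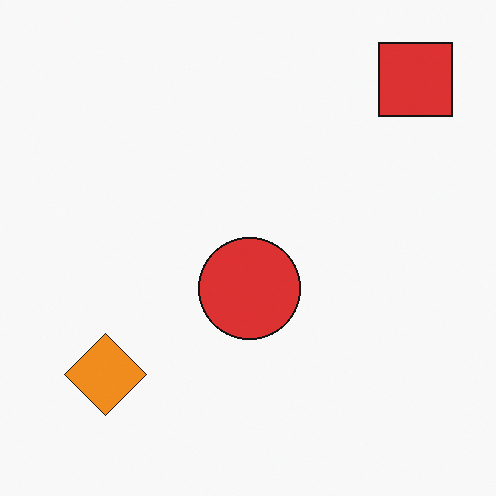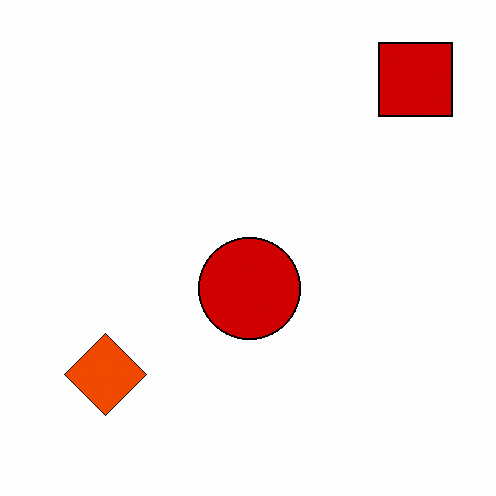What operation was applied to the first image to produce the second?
Boosted in contrast.

Tones are pushed away from mid-grey across the whole image — a global contrast change.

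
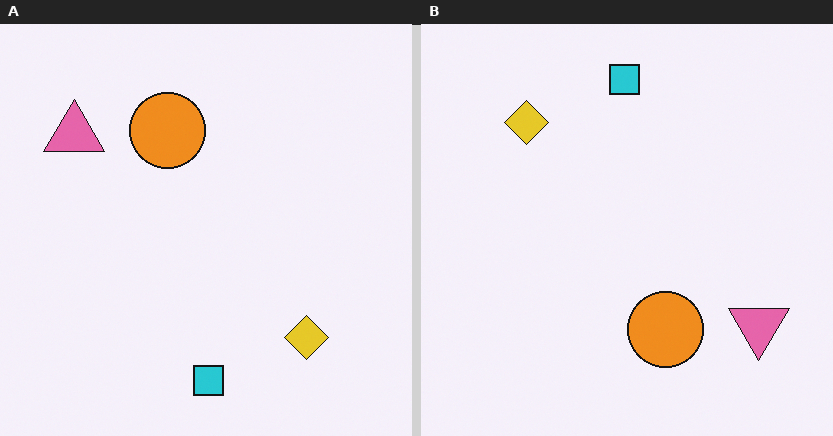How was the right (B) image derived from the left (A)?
This is the original image rotated 180°.

The pink triangle sits in the top-left of the left (A) image and the bottom-right of the right (B) — consistent with a whole-image 180° rotation.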